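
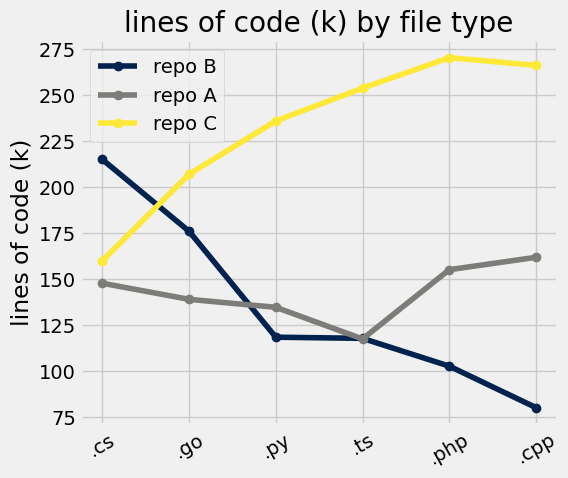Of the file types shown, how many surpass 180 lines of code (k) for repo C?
5

Above 180: .go, .py, .ts, .php, .cpp.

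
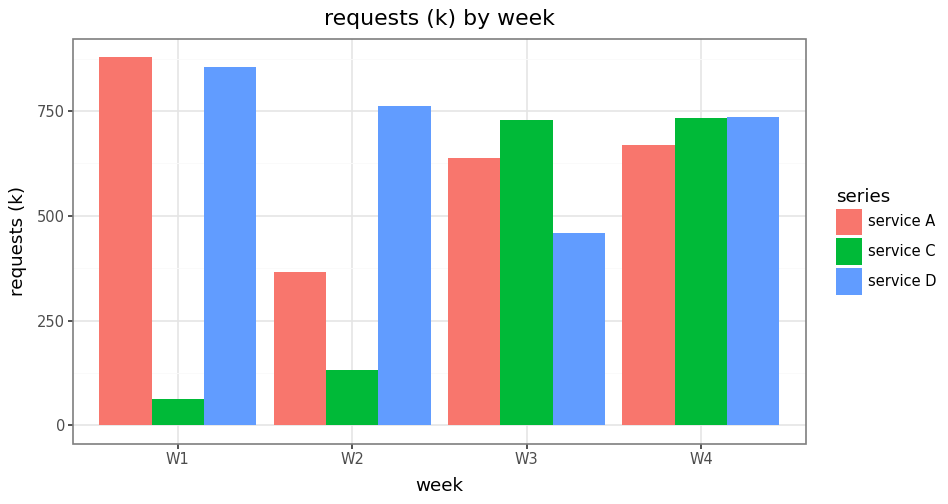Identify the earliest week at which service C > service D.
W3

W2: service C ≈ 100 vs service D ≈ 800 (not yet); W3: service C ≈ 700 vs service D ≈ 500 (first crossover).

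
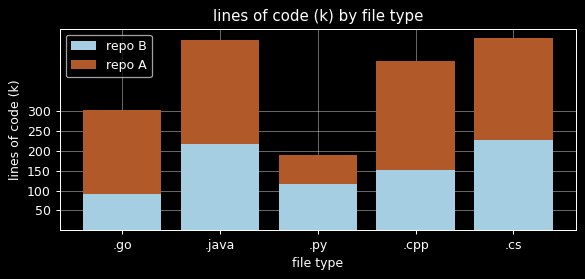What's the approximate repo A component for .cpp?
≈ 300

repo A top ≈ 450, bottom ≈ 150; segment ≈ 300.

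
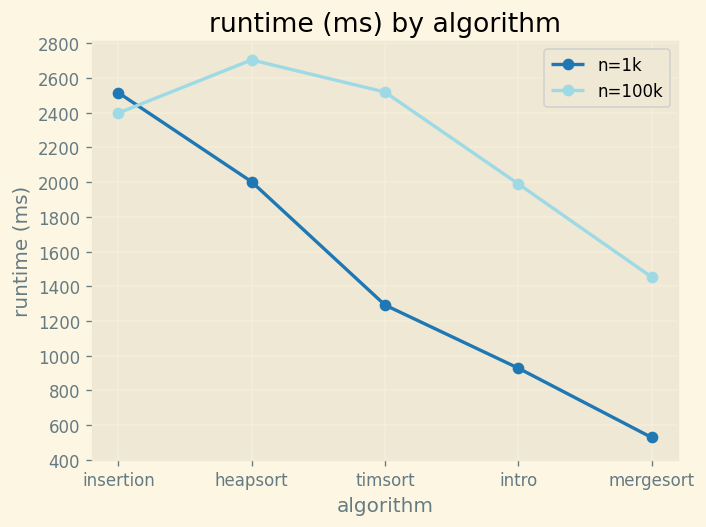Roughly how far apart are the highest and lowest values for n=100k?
Max heapsort ≈ 2800, min mergesort ≈ 1400; range ≈ 1400.

≈ 1400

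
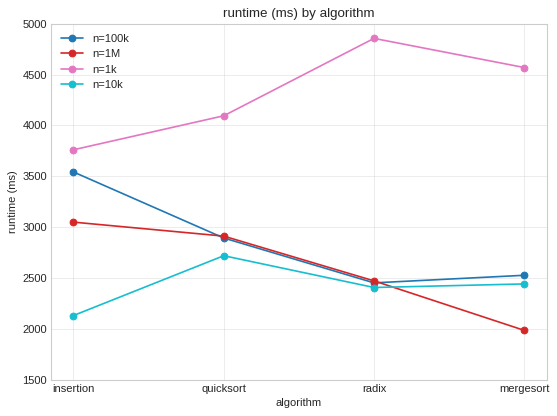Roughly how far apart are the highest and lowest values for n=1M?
Max insertion ≈ 3000, min mergesort ≈ 2000; range ≈ 1000.

≈ 1000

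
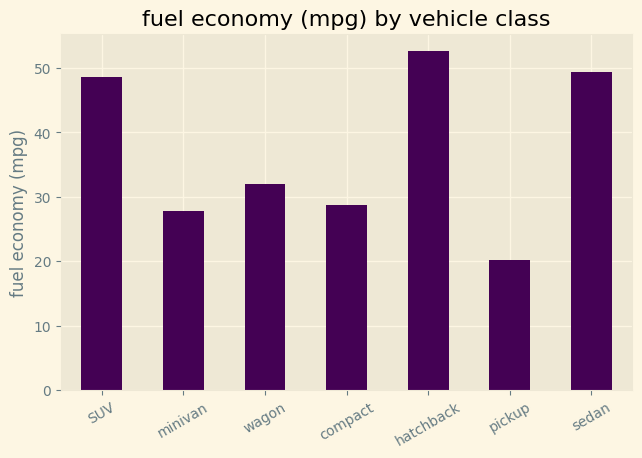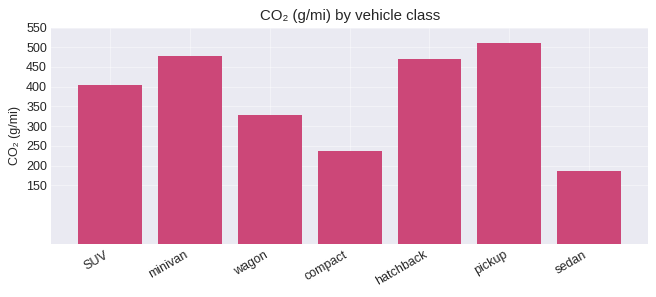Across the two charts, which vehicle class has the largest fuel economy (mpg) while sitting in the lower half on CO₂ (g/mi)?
Chart 2 median CO₂ (g/mi) ≈ 400; below-median vehicle classes: wagon, compact, sedan. Among those, sedan has the highest fuel economy (mpg) (≈ 50).

sedan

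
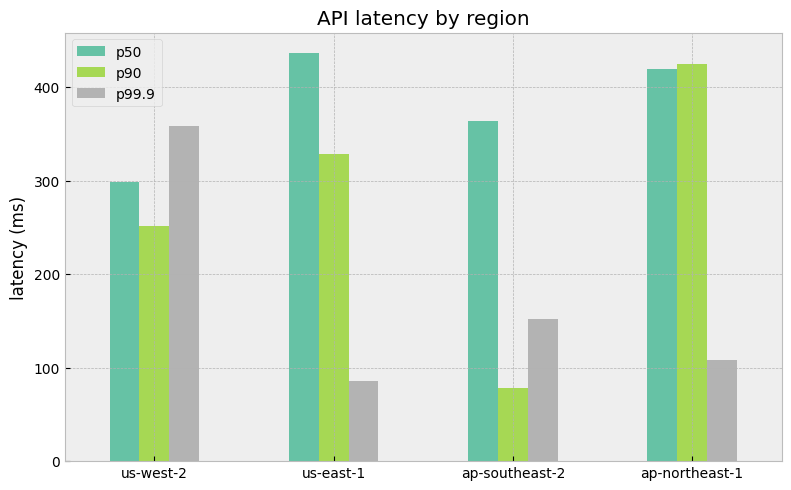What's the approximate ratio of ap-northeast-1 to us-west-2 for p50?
ap-northeast-1 ≈ 400, us-west-2 ≈ 300; 400/300 ≈ 1.33.

≈ 1.33×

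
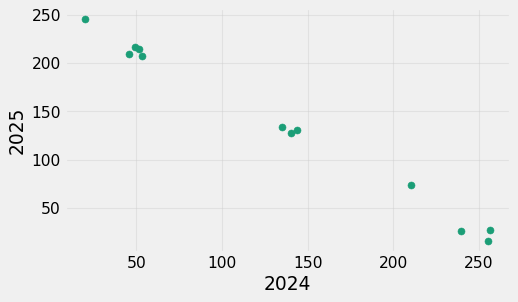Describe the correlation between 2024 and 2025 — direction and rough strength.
negative, strong

Points are negatively correlated; strong (|r| ≈ 1.0).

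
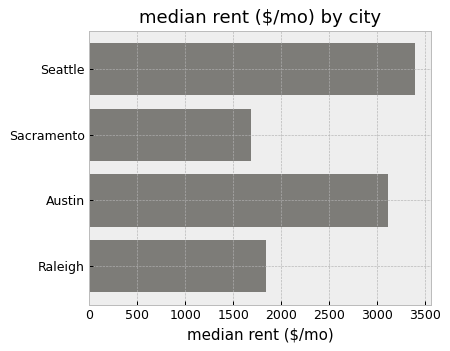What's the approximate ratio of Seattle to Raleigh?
≈ 1.75×

Seattle ≈ 3500, Raleigh ≈ 2000; 3500/2000 ≈ 1.75.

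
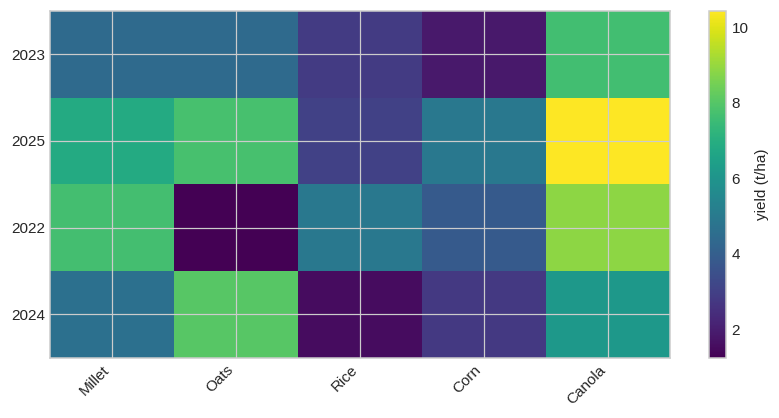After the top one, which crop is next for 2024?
Top 3 for 2024: Oats ≈ 8, Canola ≈ 6, Millet ≈ 5.

Canola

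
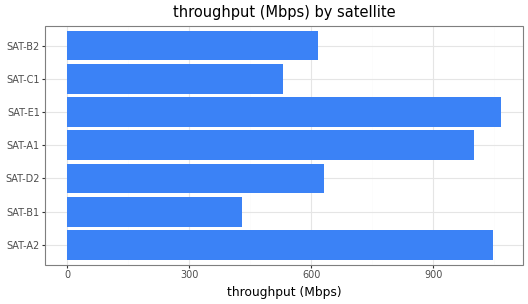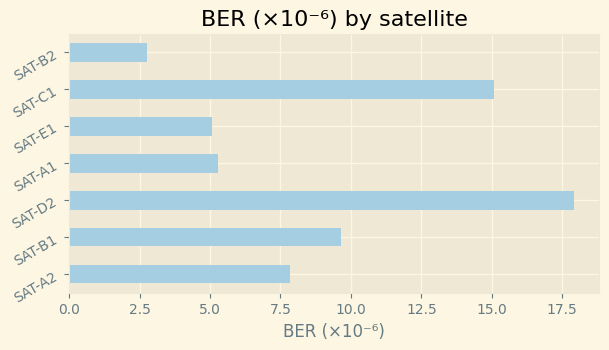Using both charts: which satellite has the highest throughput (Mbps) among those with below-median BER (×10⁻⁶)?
Chart 2 median BER (×10⁻⁶) ≈ 8; below-median satellites: SAT-A1, SAT-E1, SAT-B2. Among those, SAT-E1 has the highest throughput (Mbps) (≈ 1100).

SAT-E1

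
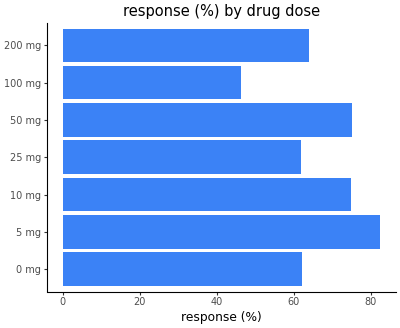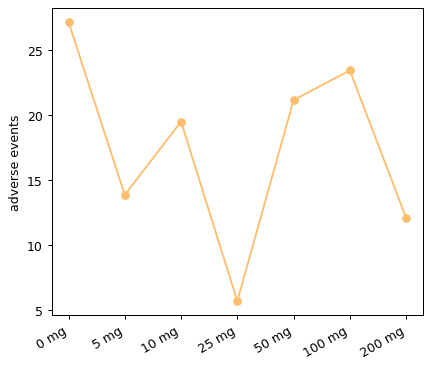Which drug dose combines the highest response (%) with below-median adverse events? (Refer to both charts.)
5 mg

Chart 2 median adverse events ≈ 20; below-median drug doses: 5 mg, 25 mg, 200 mg. Among those, 5 mg has the highest response (%) (≈ 80).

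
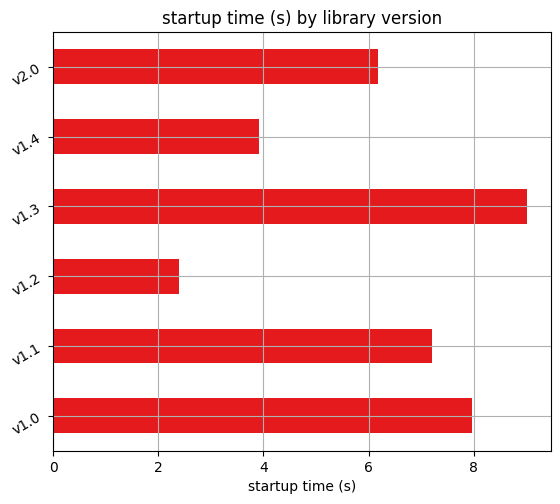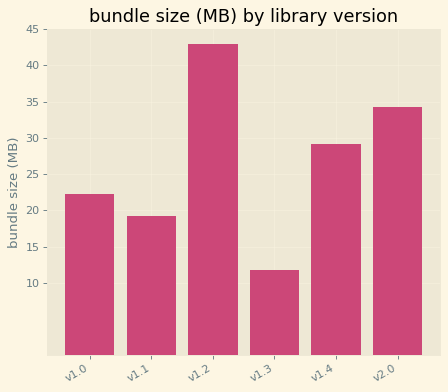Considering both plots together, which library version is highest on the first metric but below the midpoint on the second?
Chart 2 median bundle size (MB) ≈ 25; below-median library versions: v1.0, v1.1, v1.3. Among those, v1.3 has the highest startup time (s) (≈ 9).

v1.3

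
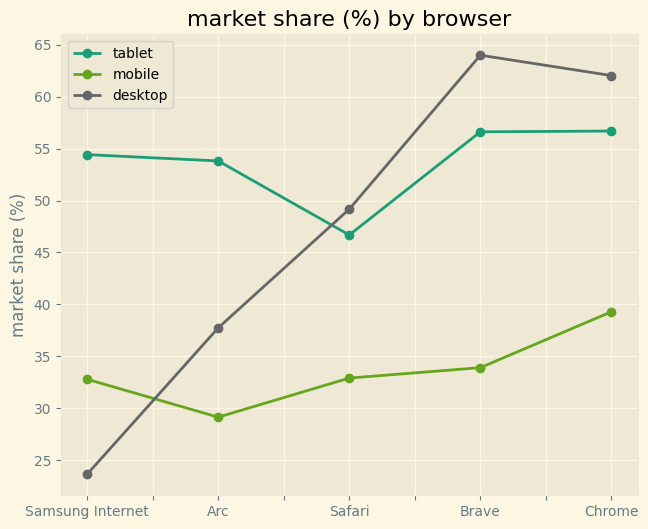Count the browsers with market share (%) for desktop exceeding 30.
Above 30: Arc, Safari, Brave, Chrome.

4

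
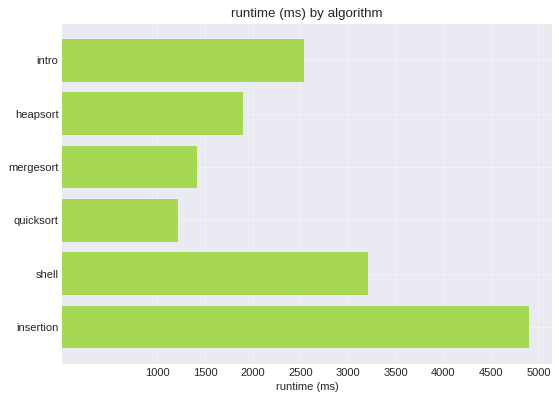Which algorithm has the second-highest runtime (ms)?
shell

Top 3: insertion ≈ 5000, shell ≈ 3000, intro ≈ 2500.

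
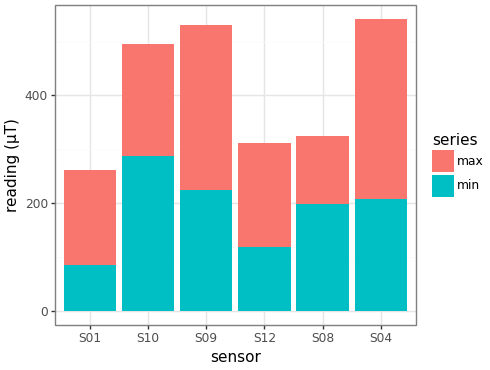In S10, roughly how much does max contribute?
≈ 200

max top ≈ 500, bottom ≈ 300; segment ≈ 200.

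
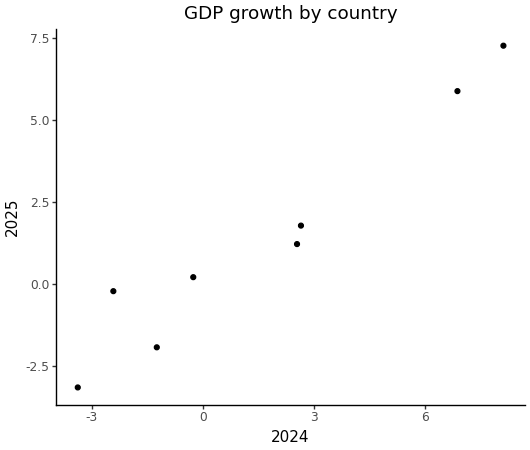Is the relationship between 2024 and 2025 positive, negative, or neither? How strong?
Points are positively correlated; strong (|r| ≈ 1.0).

positive, strong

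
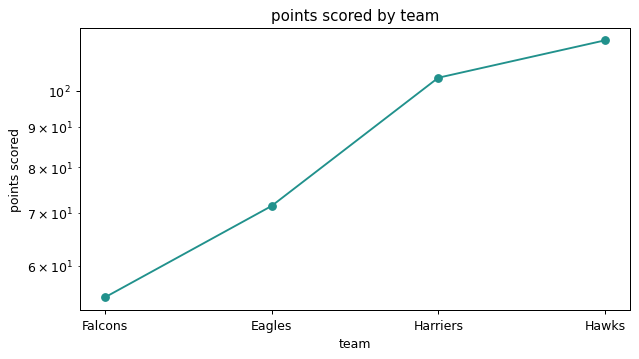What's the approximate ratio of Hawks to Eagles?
Hawks ≈ 120, Eagles ≈ 70; 120/70 ≈ 1.71.

≈ 1.71×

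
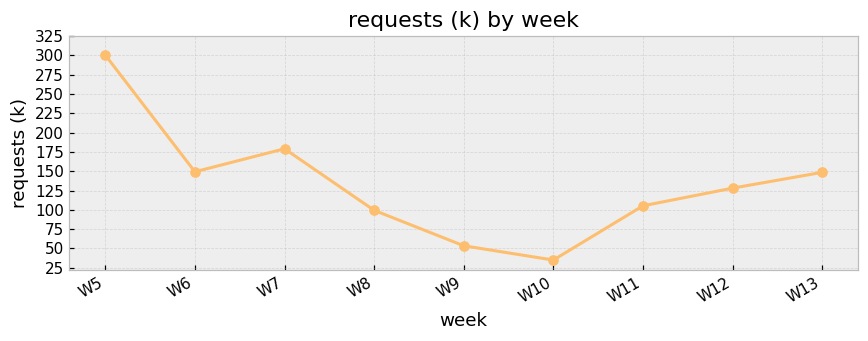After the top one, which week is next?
Top 3: W5 ≈ 300, W7 ≈ 175, W6 ≈ 150.

W7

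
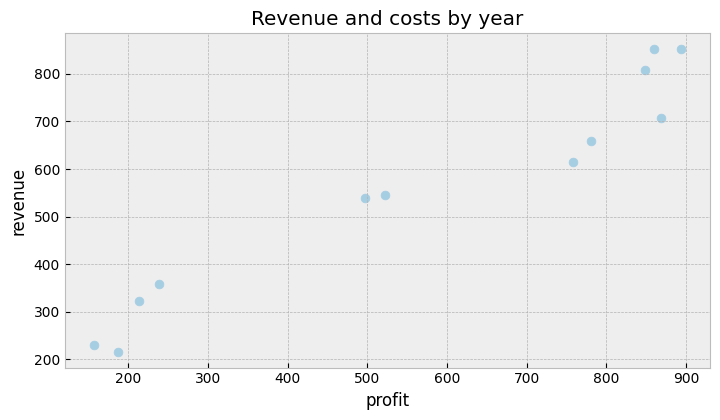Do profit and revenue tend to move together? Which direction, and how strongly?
positive, strong

Points are positively correlated; strong (|r| ≈ 1.0).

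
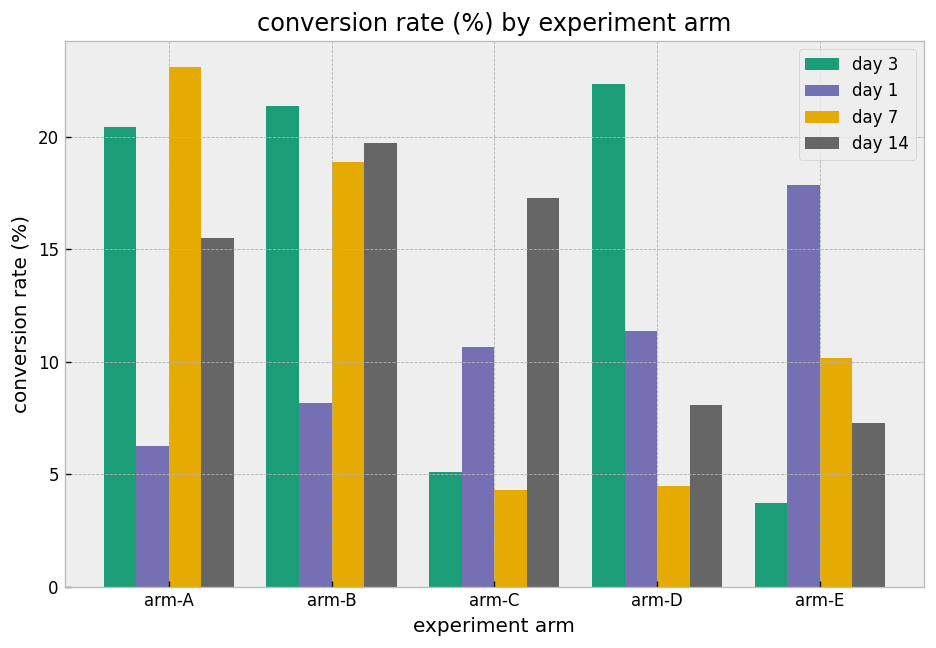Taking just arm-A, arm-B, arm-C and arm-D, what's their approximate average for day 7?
≈ 12

(24 + 18 + 4 + 4) / 4 ≈ 12.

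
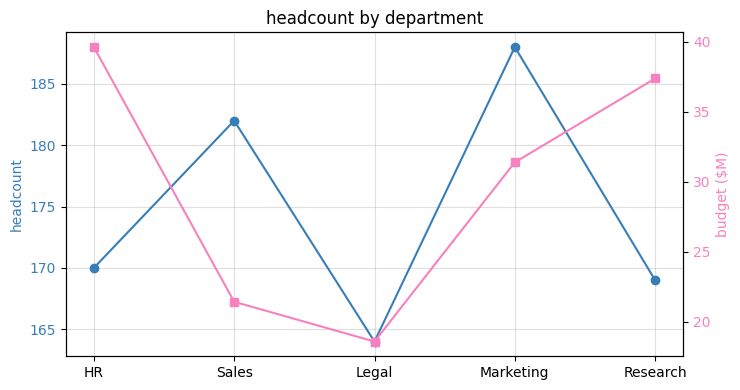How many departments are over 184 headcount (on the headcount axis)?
Above 184: Marketing.

1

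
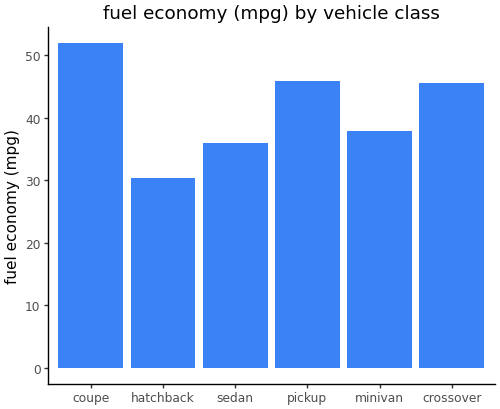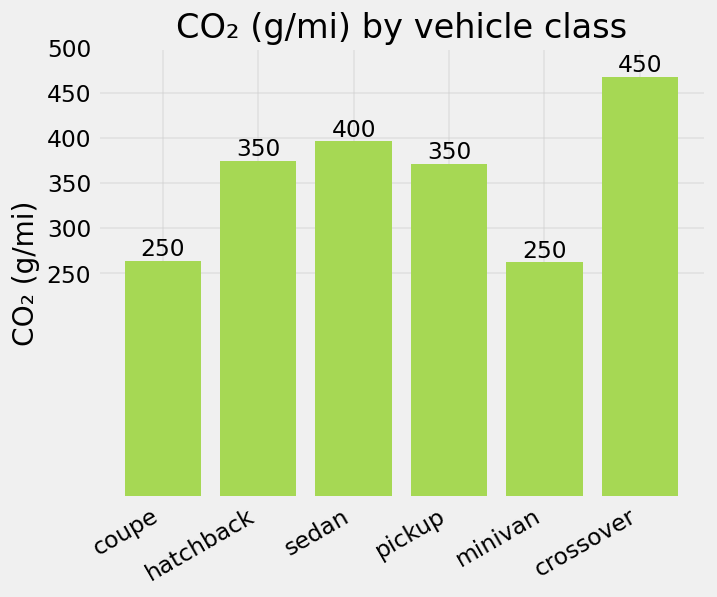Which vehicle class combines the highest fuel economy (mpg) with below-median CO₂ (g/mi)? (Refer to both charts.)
coupe

Chart 2 median CO₂ (g/mi) ≈ 350; below-median vehicle classes: coupe, pickup, minivan. Among those, coupe has the highest fuel economy (mpg) (≈ 50).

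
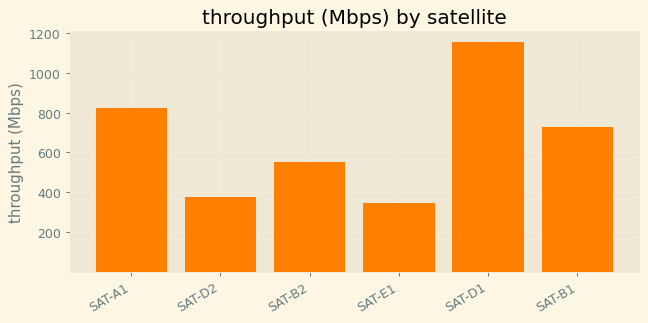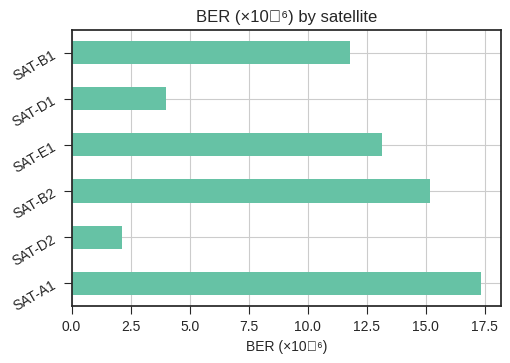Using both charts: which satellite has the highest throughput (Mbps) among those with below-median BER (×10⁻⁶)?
Chart 2 median BER (×10⁻⁶) ≈ 12; below-median satellites: SAT-D2, SAT-D1, SAT-B1. Among those, SAT-D1 has the highest throughput (Mbps) (≈ 1200).

SAT-D1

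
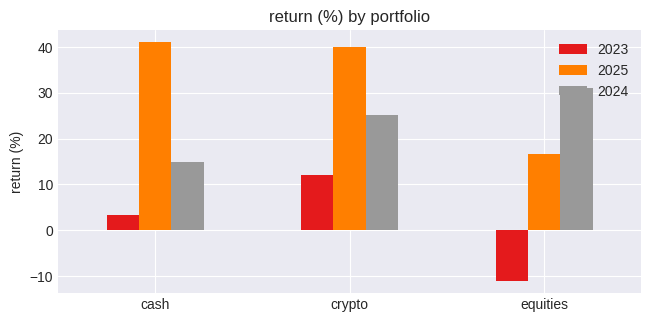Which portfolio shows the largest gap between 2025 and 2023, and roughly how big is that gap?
cash: 2025 ≈ 40, 2023 ≈ 5 → gap ≈ 35. Next-largest (crypto) is only ≈ 30.

cash, ≈ 35 %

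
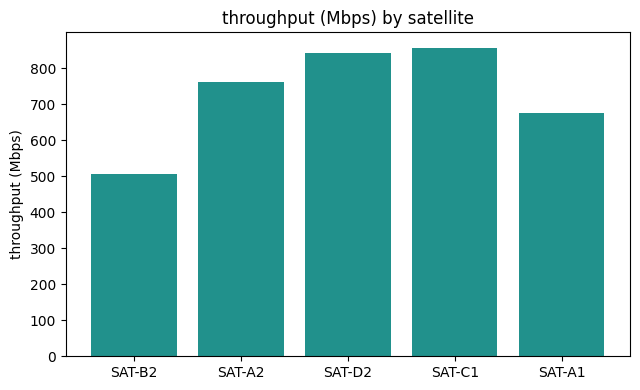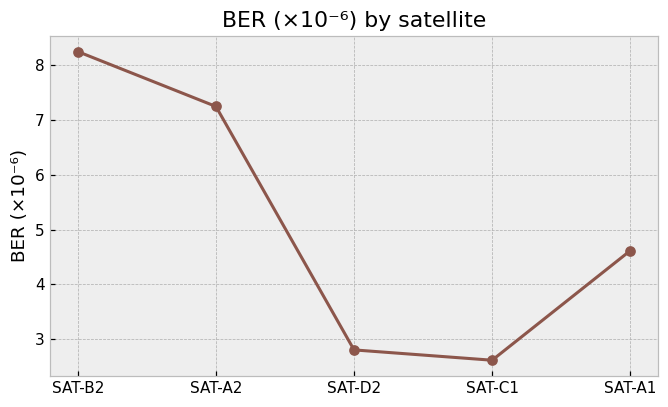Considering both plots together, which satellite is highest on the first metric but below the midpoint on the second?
Chart 2 median BER (×10⁻⁶) ≈ 5; below-median satellites: SAT-D2, SAT-C1. Among those, SAT-C1 has the highest throughput (Mbps) (≈ 900).

SAT-C1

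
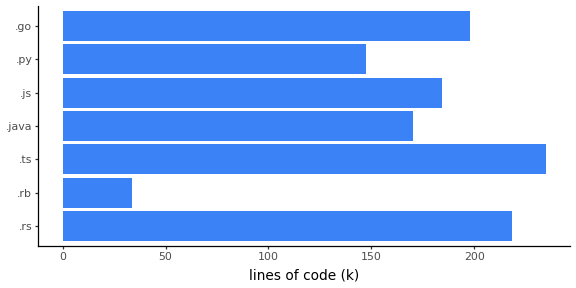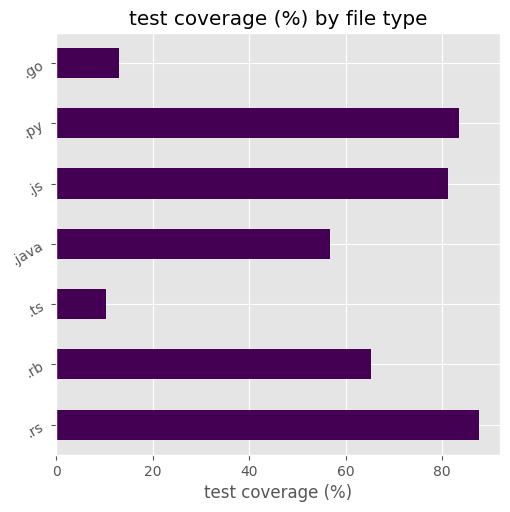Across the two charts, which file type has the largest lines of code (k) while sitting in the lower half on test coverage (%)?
Chart 2 median test coverage (%) ≈ 70; below-median file types: .ts, .java, .go. Among those, .ts has the highest lines of code (k) (≈ 225).

.ts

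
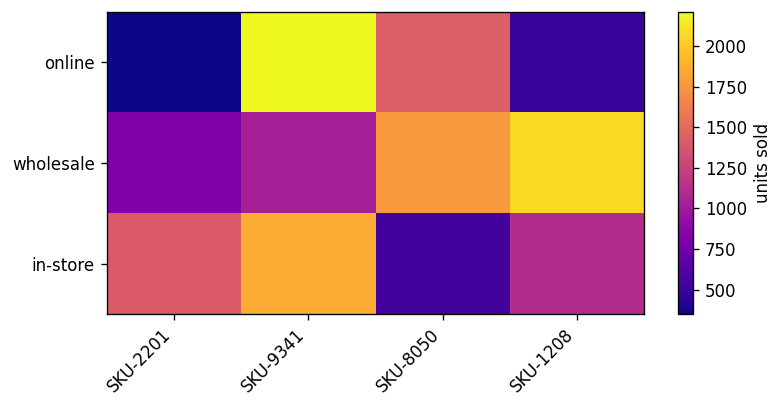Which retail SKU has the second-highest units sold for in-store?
SKU-2201

Top 3 for in-store: SKU-9341 ≈ 1800, SKU-2201 ≈ 1400, SKU-1208 ≈ 1200.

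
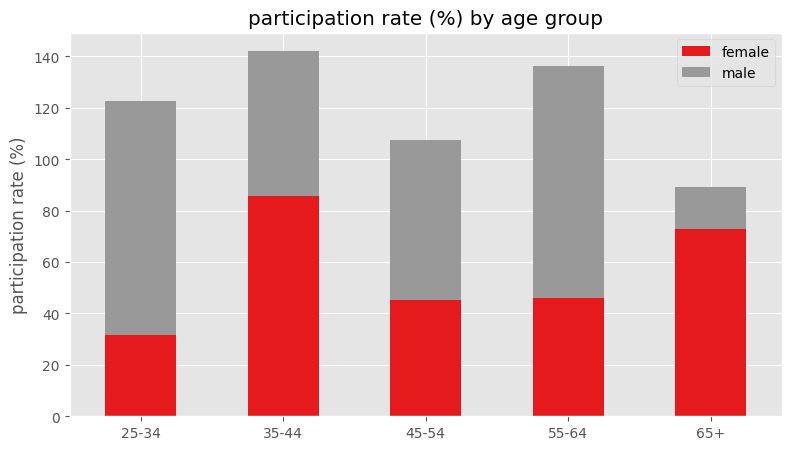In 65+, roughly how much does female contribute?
female top ≈ 80, bottom ≈ 0; segment ≈ 80.

≈ 80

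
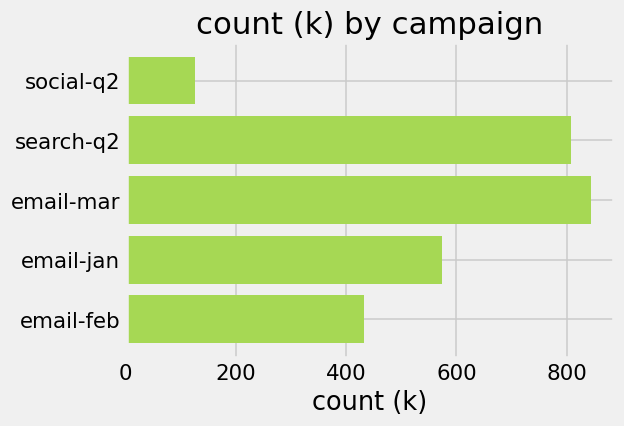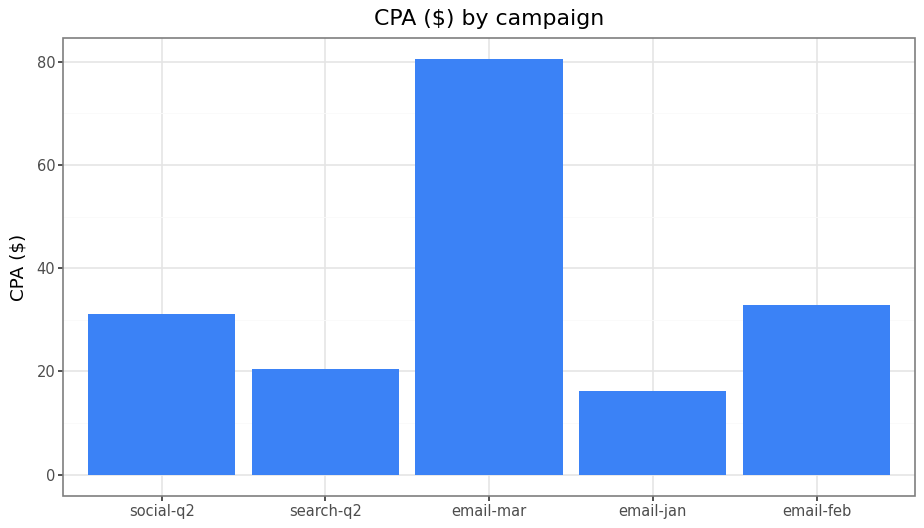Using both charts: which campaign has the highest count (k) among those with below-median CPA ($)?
Chart 2 median CPA ($) ≈ 30; below-median campaigns: search-q2, email-jan. Among those, search-q2 has the highest count (k) (≈ 800).

search-q2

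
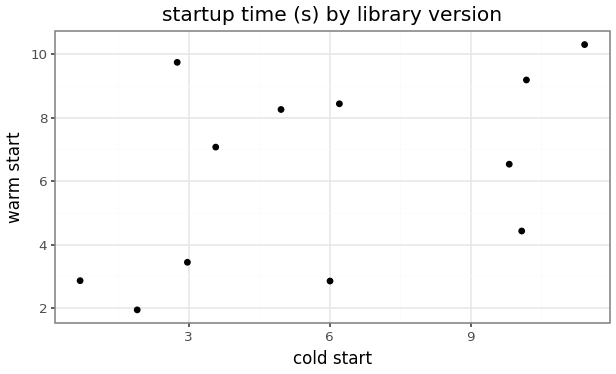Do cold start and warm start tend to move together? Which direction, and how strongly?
positive, moderate

Points are positively correlated; moderate (|r| ≈ 0.5).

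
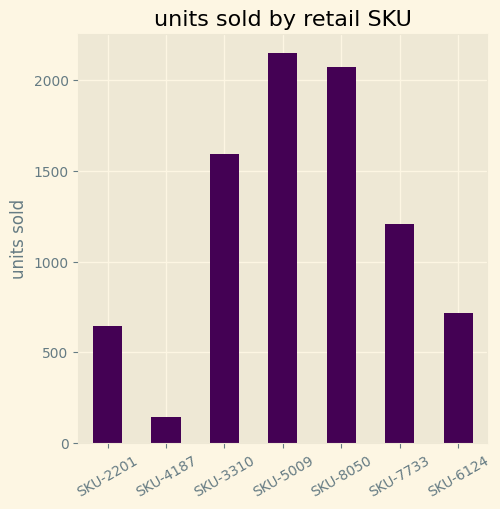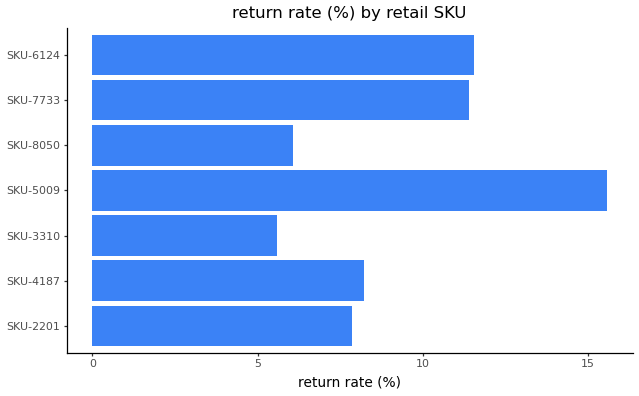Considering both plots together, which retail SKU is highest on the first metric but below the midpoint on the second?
SKU-8050

Chart 2 median return rate (%) ≈ 8; below-median retail SKUs: SKU-2201, SKU-3310, SKU-8050. Among those, SKU-8050 has the highest units sold (≈ 2000).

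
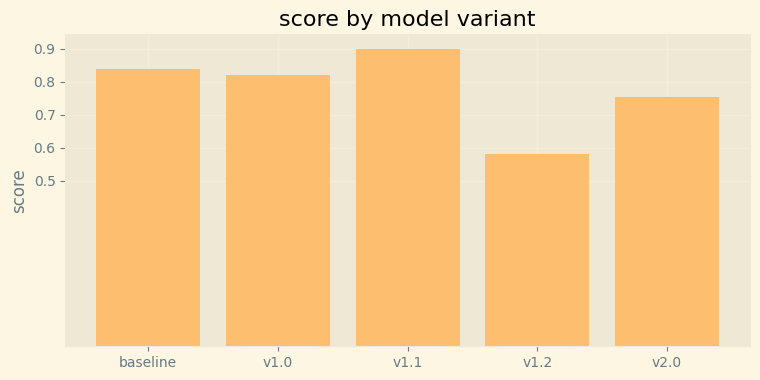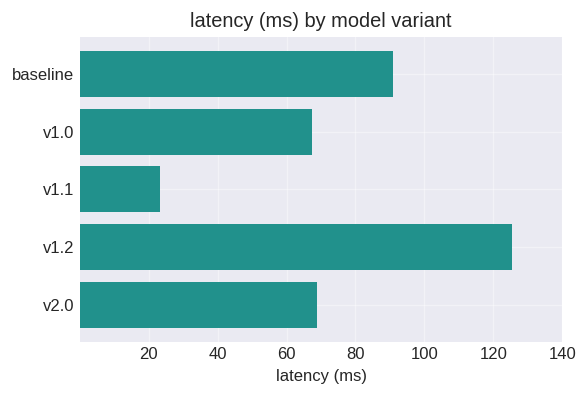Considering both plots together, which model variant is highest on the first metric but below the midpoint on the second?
v1.1

Chart 2 median latency (ms) ≈ 60; below-median model variants: v1.0, v1.1. Among those, v1.1 has the highest score (≈ 0.9).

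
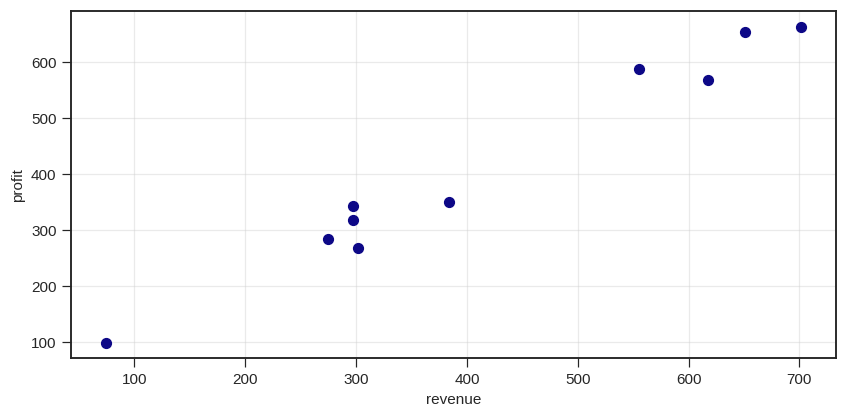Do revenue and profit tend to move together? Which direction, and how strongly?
Points are positively correlated; strong (|r| ≈ 1.0).

positive, strong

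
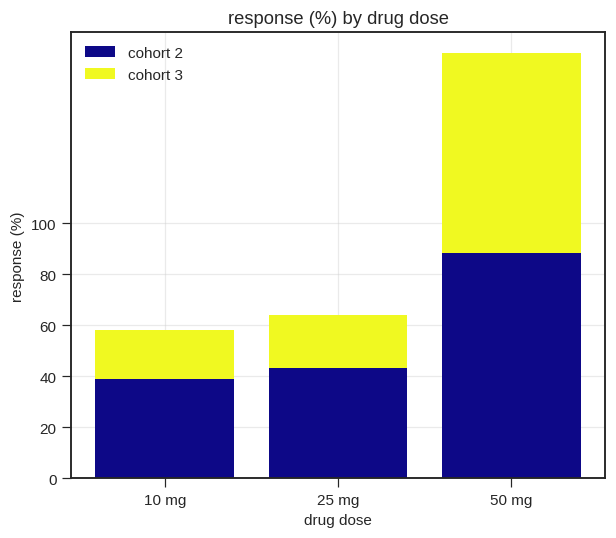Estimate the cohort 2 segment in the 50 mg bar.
≈ 80

cohort 2 top ≈ 80, bottom ≈ 0; segment ≈ 80.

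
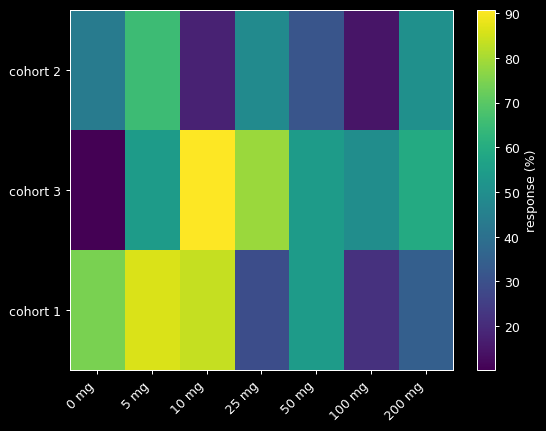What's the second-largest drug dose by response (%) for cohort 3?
Top 3 for cohort 3: 10 mg ≈ 90, 25 mg ≈ 80, 200 mg ≈ 60.

25 mg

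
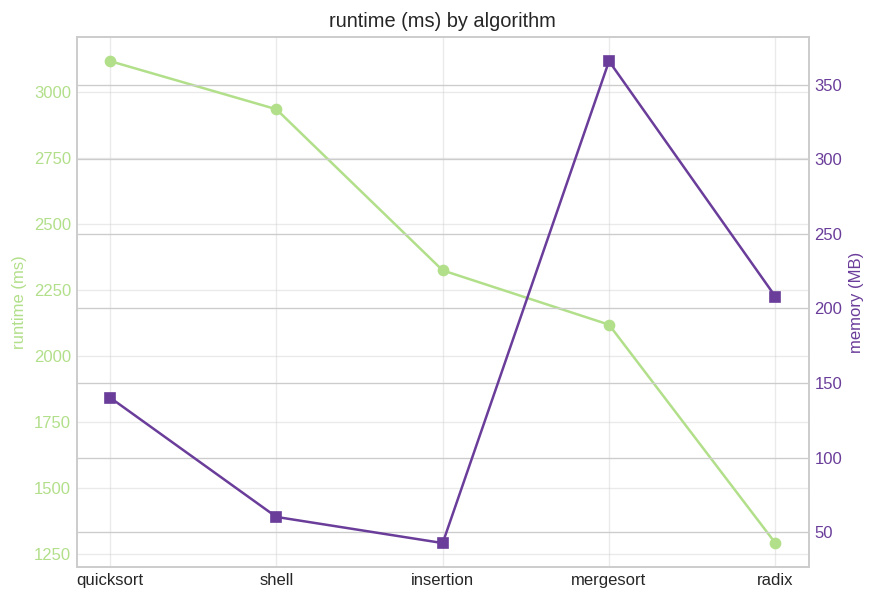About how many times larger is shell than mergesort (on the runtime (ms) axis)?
≈ 1.36×

shell ≈ 3000, mergesort ≈ 2200; 3000/2200 ≈ 1.36.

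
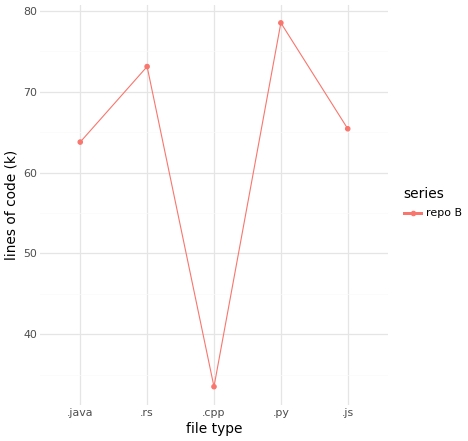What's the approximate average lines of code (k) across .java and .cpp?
(65 + 35) / 2 ≈ 50.

≈ 50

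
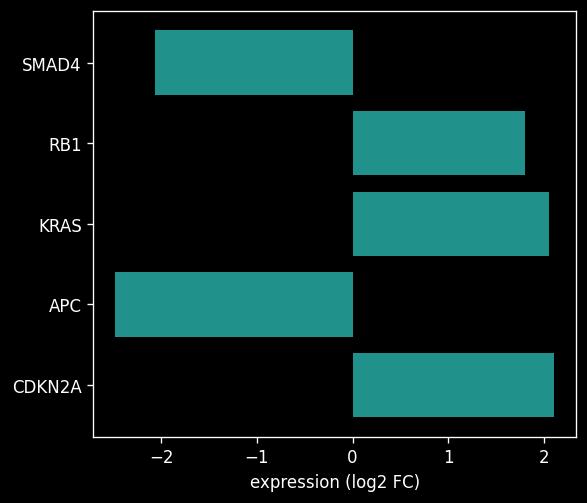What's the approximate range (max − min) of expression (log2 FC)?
≈ 4.5

Max CDKN2A ≈ 2.0, min APC ≈ -2.5; range ≈ 4.5.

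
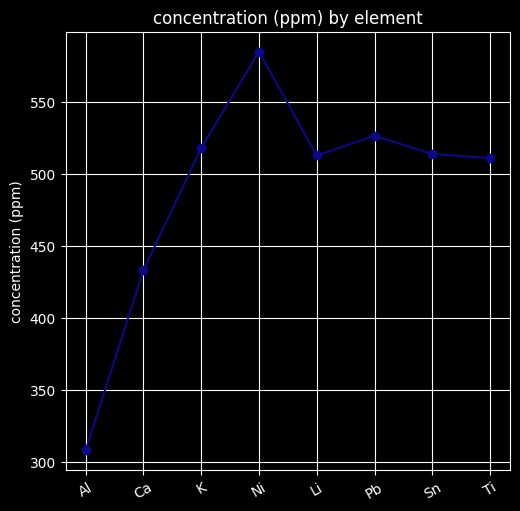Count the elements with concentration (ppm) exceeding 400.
Above 400: Ca, K, Ni, Li, Pb, Sn, Ti.

7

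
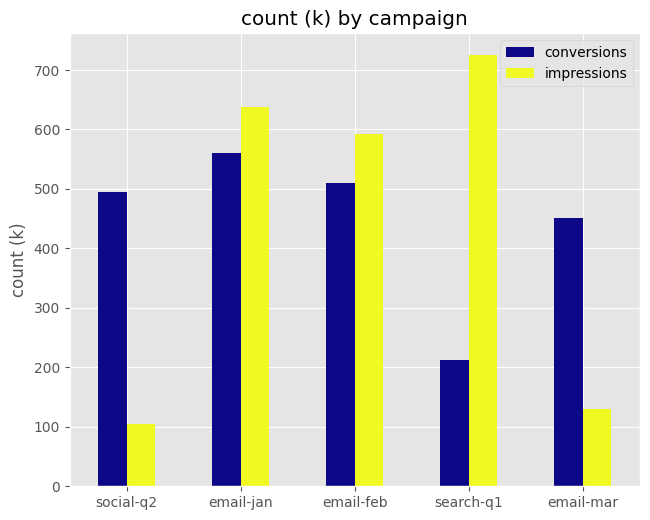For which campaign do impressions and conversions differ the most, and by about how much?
search-q1, ≈ 500 k

search-q1: impressions ≈ 700, conversions ≈ 200 → gap ≈ 500. Next-largest (social-q2) is only ≈ 400.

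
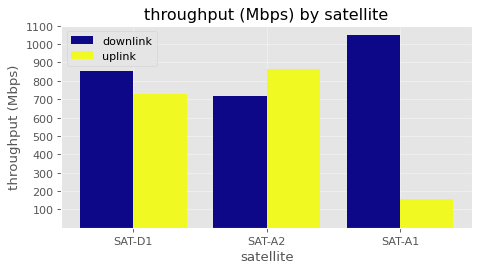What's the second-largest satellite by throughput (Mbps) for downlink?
Top 3 for downlink: SAT-A1 ≈ 1000, SAT-D1 ≈ 900, SAT-A2 ≈ 700.

SAT-D1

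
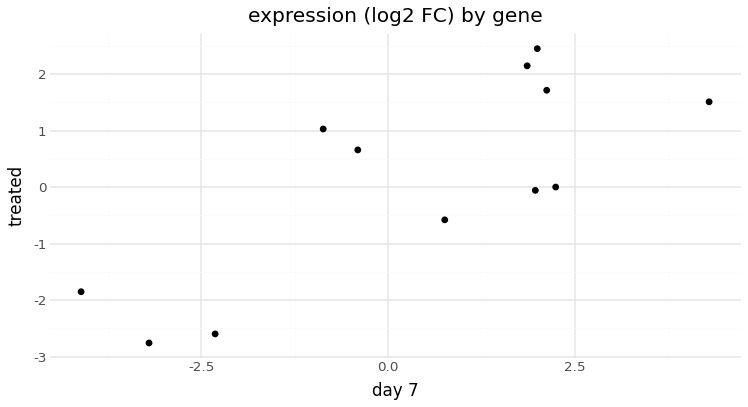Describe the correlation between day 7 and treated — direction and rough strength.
Points are positively correlated; strong (|r| ≈ 0.8).

positive, strong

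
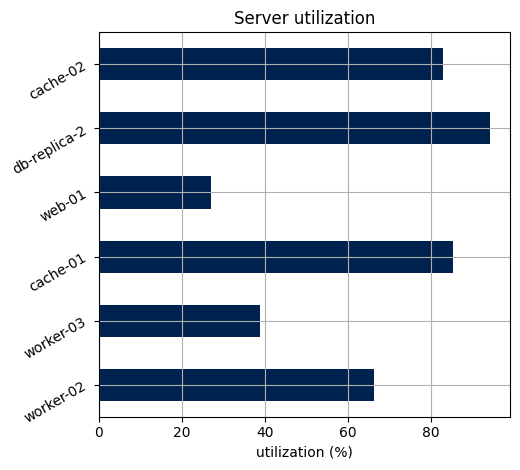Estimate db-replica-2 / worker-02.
db-replica-2 ≈ 90, worker-02 ≈ 70; 90/70 ≈ 1.29.

≈ 1.29×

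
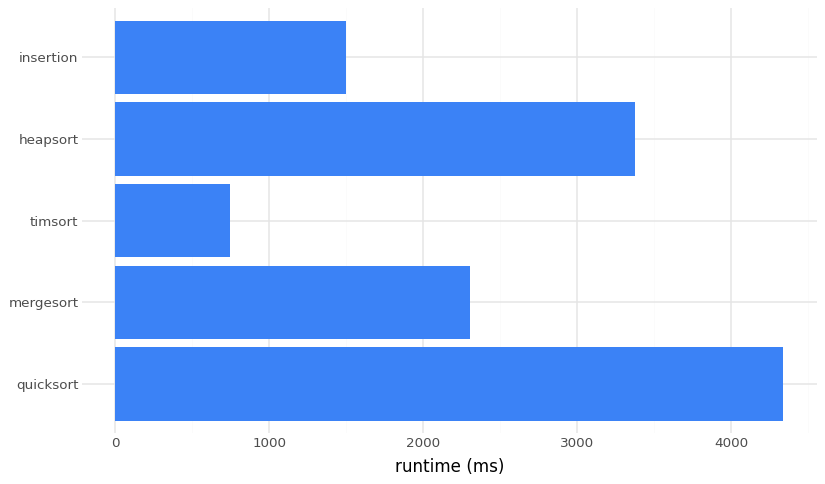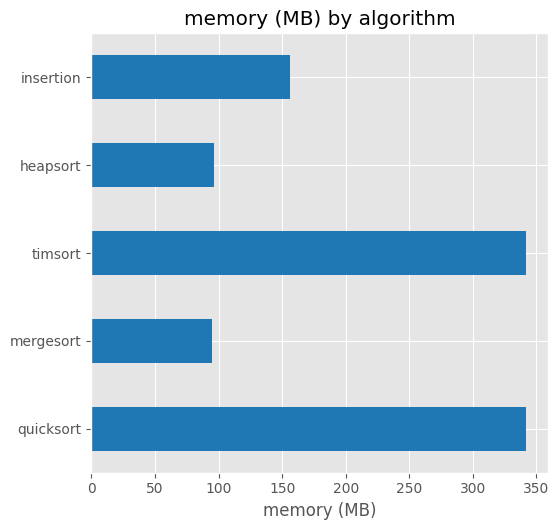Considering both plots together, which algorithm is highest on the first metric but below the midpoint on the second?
heapsort

Chart 2 median memory (MB) ≈ 150; below-median algorithms: mergesort, heapsort. Among those, heapsort has the highest runtime (ms) (≈ 3500).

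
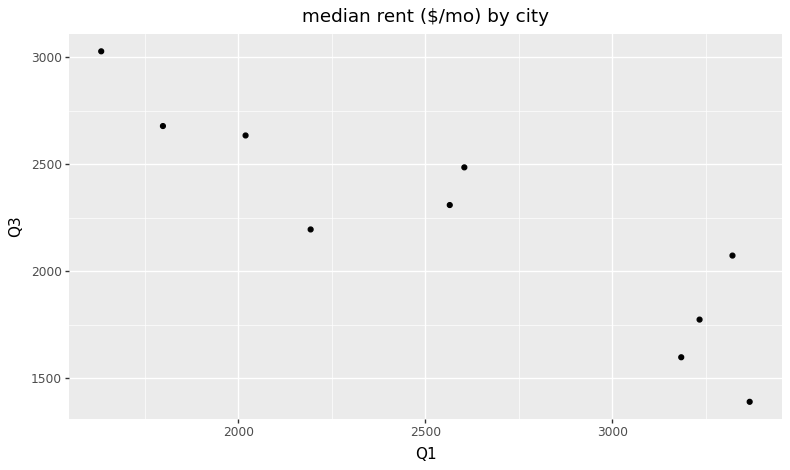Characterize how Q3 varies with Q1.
Points are negatively correlated; strong (|r| ≈ 0.9).

negative, strong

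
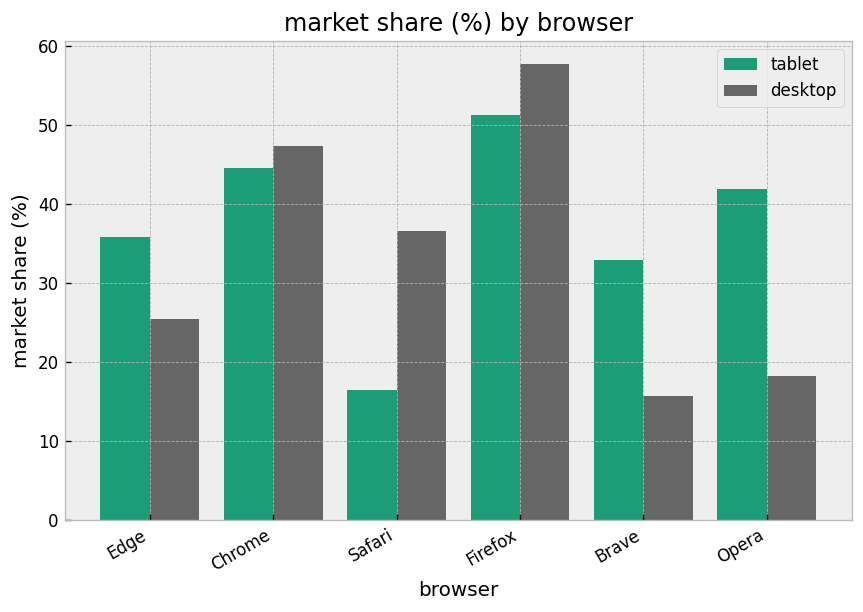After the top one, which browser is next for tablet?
Chrome

Top 3 for tablet: Firefox ≈ 50, Chrome ≈ 45, Opera ≈ 40.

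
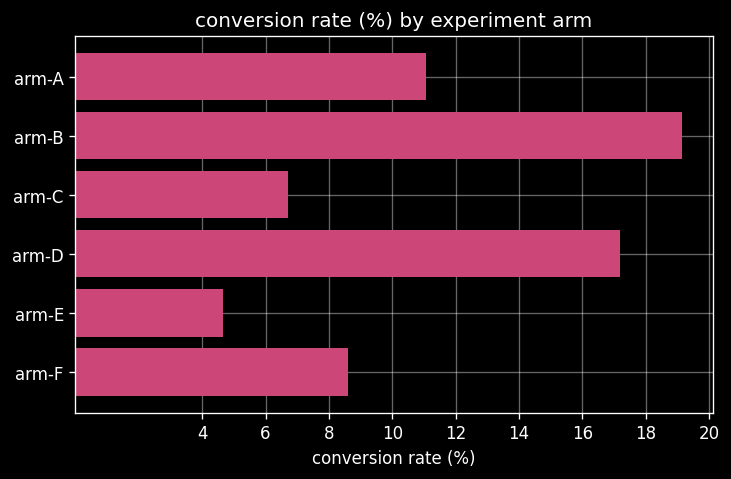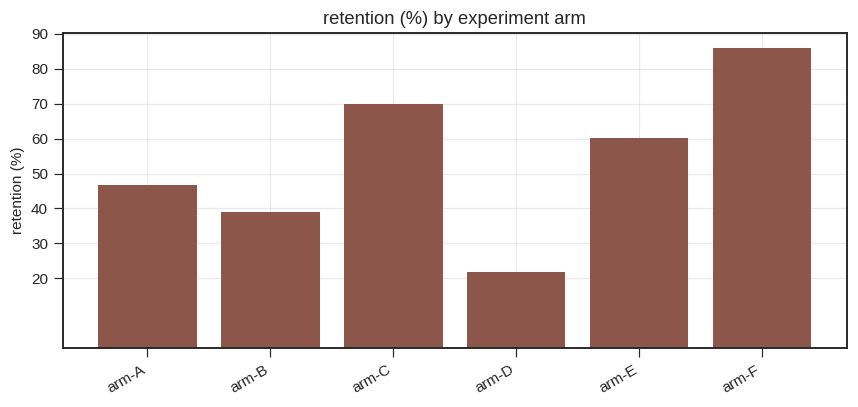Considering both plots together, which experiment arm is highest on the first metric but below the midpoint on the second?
Chart 2 median retention (%) ≈ 50; below-median experiment arms: arm-A, arm-B, arm-D. Among those, arm-B has the highest conversion rate (%) (≈ 20).

arm-B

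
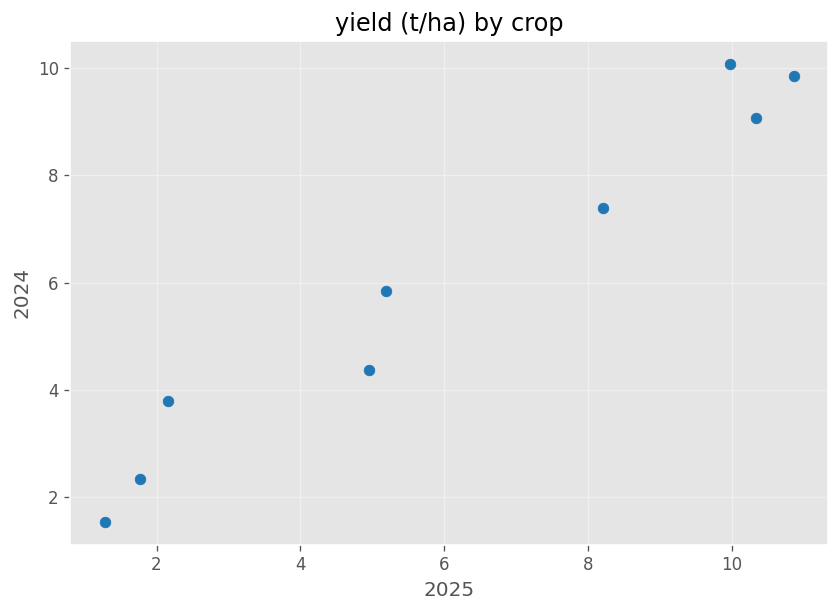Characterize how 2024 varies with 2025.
positive, strong

Points are positively correlated; strong (|r| ≈ 1.0).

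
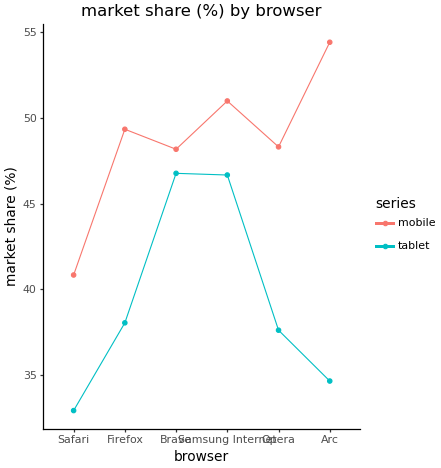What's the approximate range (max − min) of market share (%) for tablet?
Max Brave ≈ 46, min Safari ≈ 32; range ≈ 14.

≈ 14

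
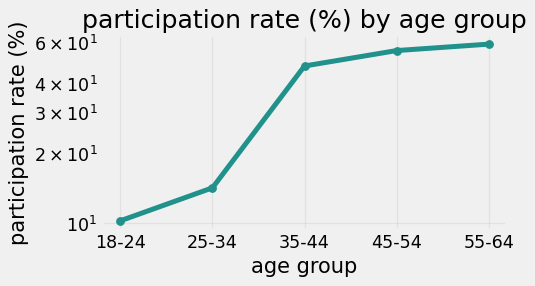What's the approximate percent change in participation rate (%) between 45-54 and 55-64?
≈ +9.1%

45-54 ≈ 55, 55-64 ≈ 60; (60 − 55) / 55 ≈ +9.1%.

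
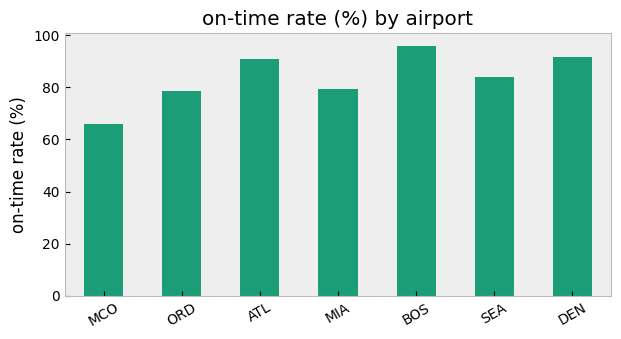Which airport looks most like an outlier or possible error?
MCO ≈ 70; the rest sit between ≈ 80 and ≈ 100.

MCO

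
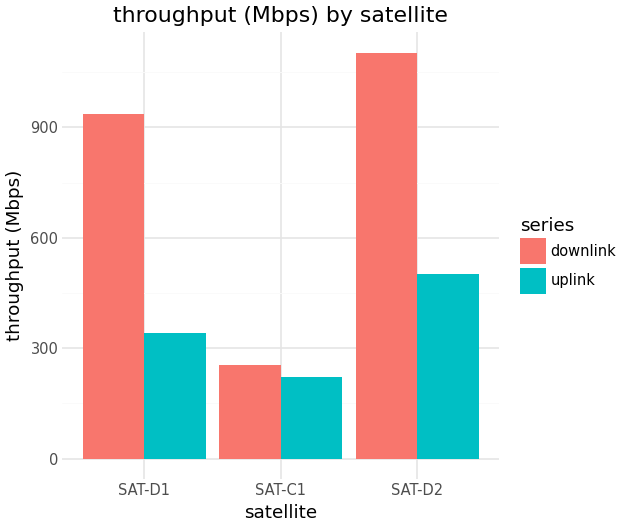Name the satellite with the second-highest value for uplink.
SAT-D1

Top 3 for uplink: SAT-D2 ≈ 500, SAT-D1 ≈ 300, SAT-C1 ≈ 200.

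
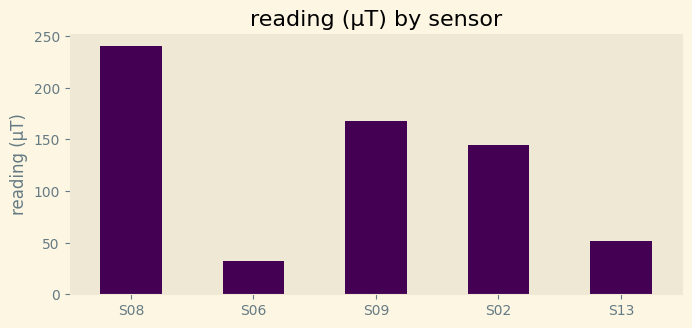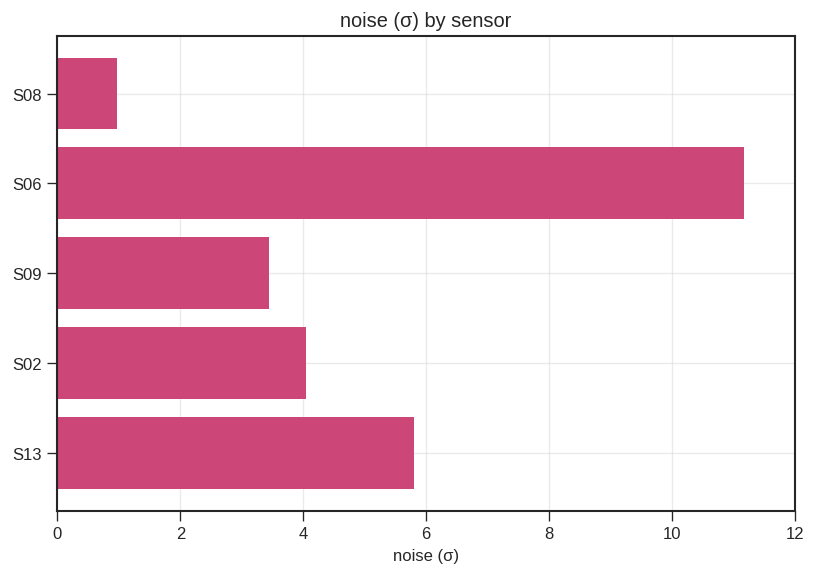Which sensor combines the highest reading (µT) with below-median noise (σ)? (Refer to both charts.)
Chart 2 median noise (σ) ≈ 4; below-median sensors: S08, S09. Among those, S08 has the highest reading (µT) (≈ 250).

S08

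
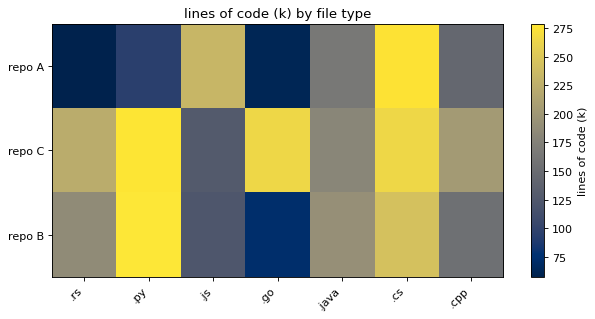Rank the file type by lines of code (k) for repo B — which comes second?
Top 3 for repo B: .py ≈ 280, .cs ≈ 240, .java ≈ 200.

.cs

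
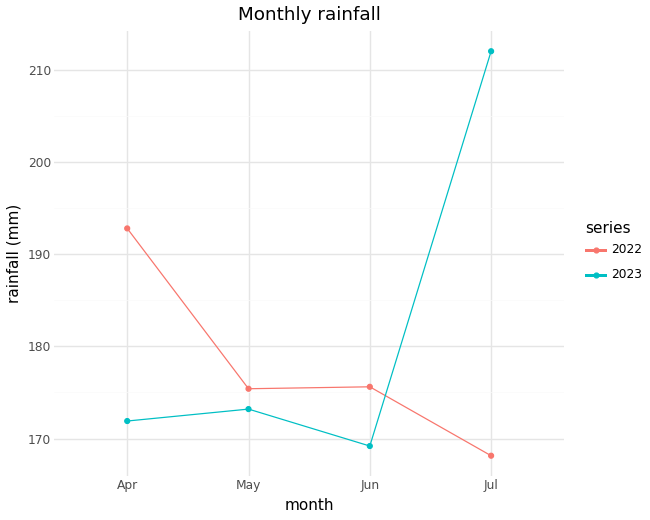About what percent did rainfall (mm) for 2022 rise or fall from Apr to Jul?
≈ -12.8%

Apr ≈ 195, Jul ≈ 170; (170 − 195) / 195 ≈ -12.8%.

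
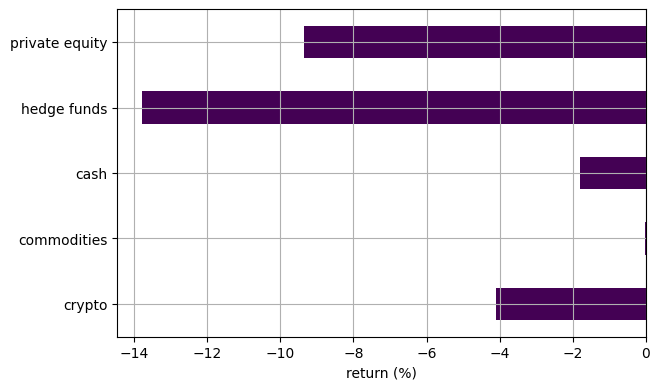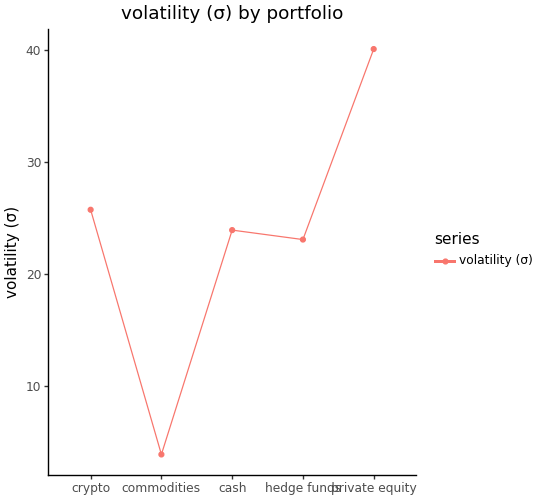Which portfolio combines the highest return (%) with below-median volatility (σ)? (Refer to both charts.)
Chart 2 median volatility (σ) ≈ 25; below-median portfolios: commodities, hedge funds. Among those, commodities has the highest return (%) (≈ 0).

commodities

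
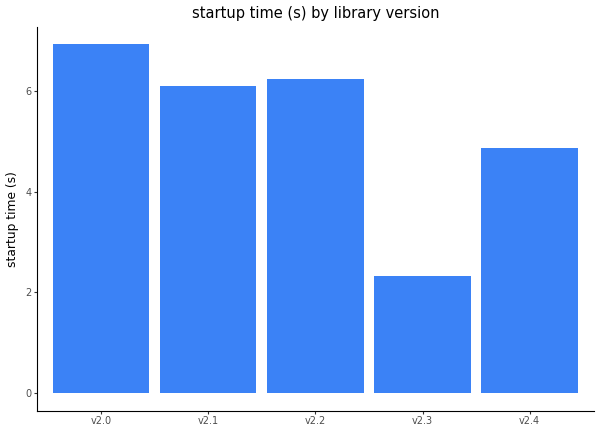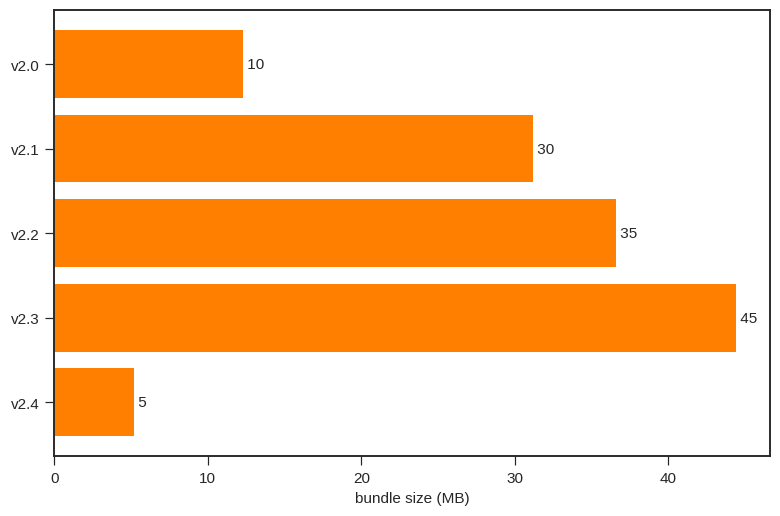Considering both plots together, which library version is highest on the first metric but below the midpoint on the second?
v2.0

Chart 2 median bundle size (MB) ≈ 30; below-median library versions: v2.0, v2.4. Among those, v2.0 has the highest startup time (s) (≈ 7).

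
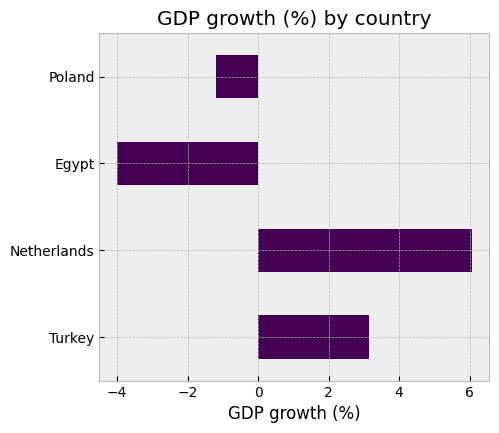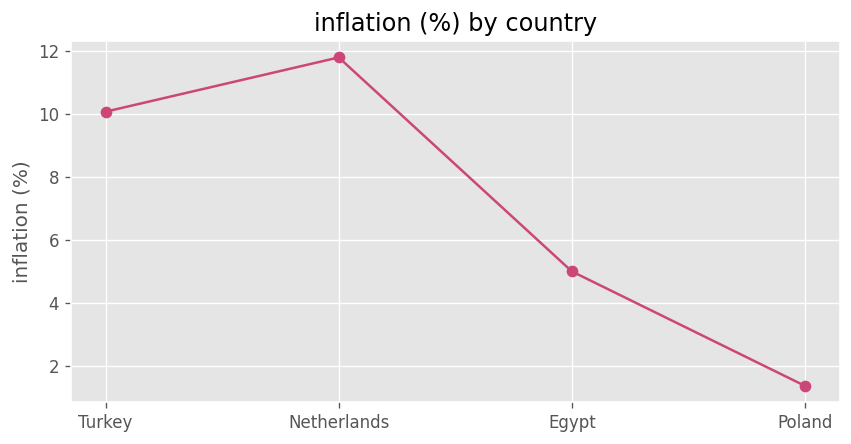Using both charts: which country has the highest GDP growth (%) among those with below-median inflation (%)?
Poland

Chart 2 median inflation (%) ≈ 8; below-median countries: Egypt, Poland. Among those, Poland has the highest GDP growth (%) (≈ -1).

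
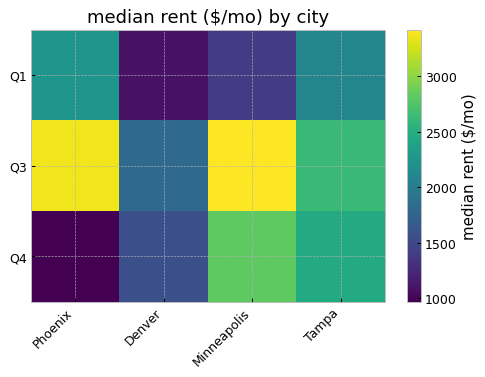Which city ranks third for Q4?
Denver

Top 4 for Q4: Minneapolis ≈ 3000, Tampa ≈ 2500, Denver ≈ 1500, Phoenix ≈ 1000.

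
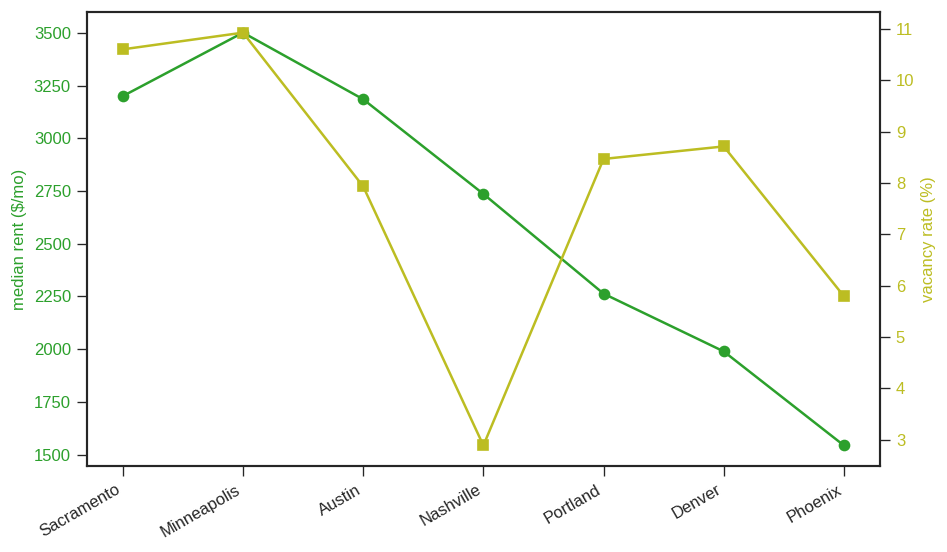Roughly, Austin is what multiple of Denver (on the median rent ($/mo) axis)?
≈ 1.6×

Austin ≈ 3200, Denver ≈ 2000; 3200/2000 ≈ 1.6.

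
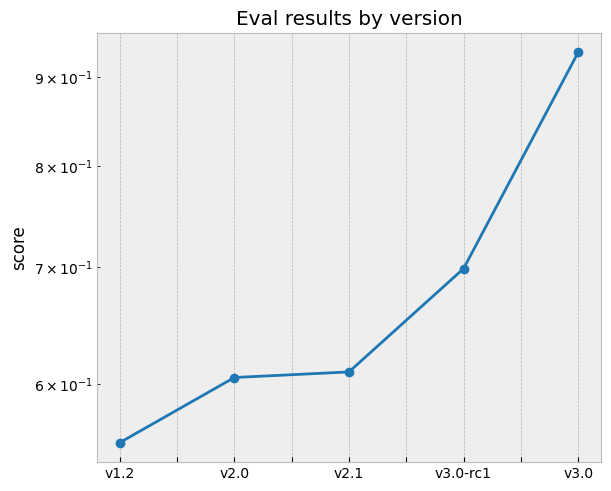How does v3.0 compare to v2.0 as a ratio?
v3.0 ≈ 0.95, v2.0 ≈ 0.60; 0.95/0.60 ≈ 1.58.

≈ 1.58×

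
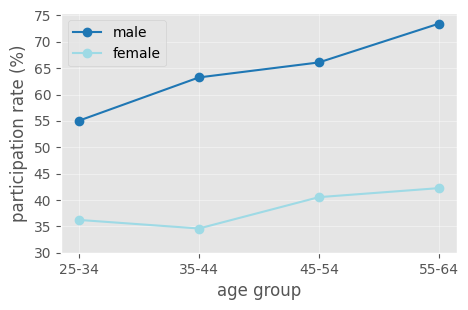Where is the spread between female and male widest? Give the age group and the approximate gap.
55-64: female ≈ 40, male ≈ 75 → gap ≈ 35. Next-largest (35-44) is only ≈ 30.

55-64, ≈ 35 %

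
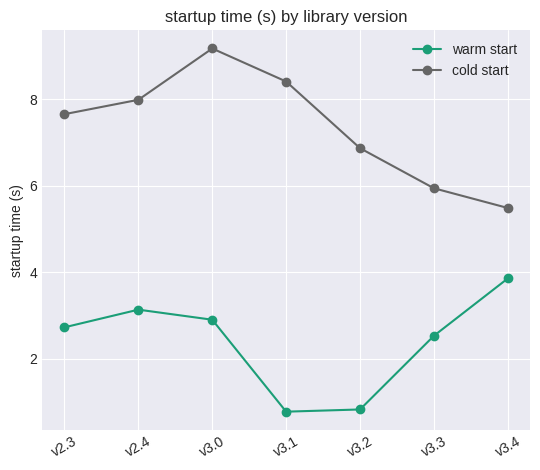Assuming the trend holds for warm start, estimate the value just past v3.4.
≈ 5.5

Last three: 1, 3, 4 → slope ≈ 1.5/step → next ≈ 5.5.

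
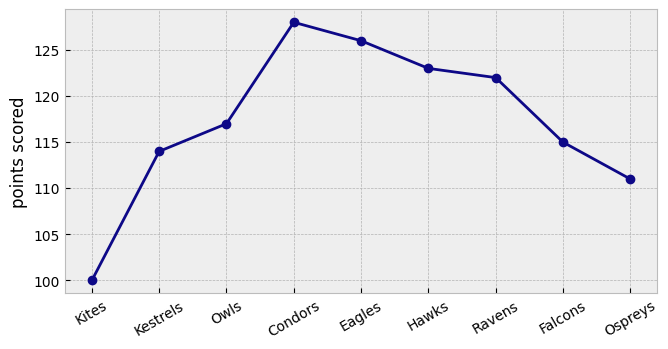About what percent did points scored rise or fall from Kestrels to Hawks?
Kestrels ≈ 115, Hawks ≈ 125; (125 − 115) / 115 ≈ +8.7%.

≈ +8.7%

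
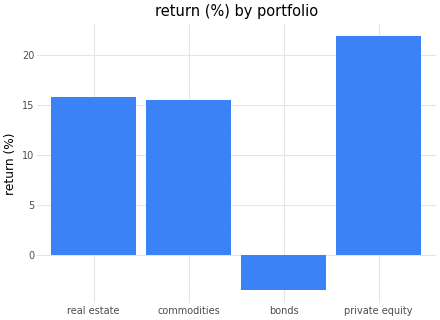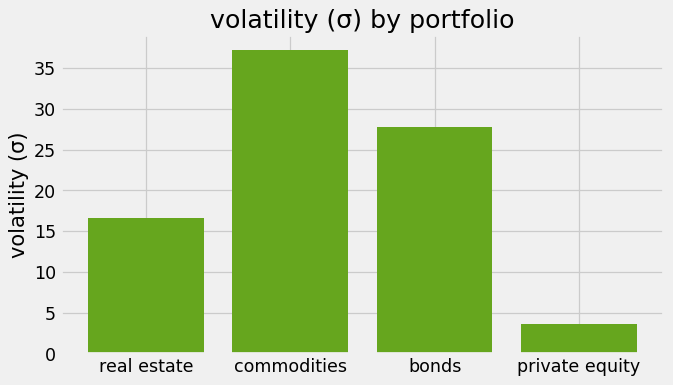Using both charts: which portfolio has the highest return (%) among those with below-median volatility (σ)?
private equity

Chart 2 median volatility (σ) ≈ 20; below-median portfolios: real estate, private equity. Among those, private equity has the highest return (%) (≈ 20).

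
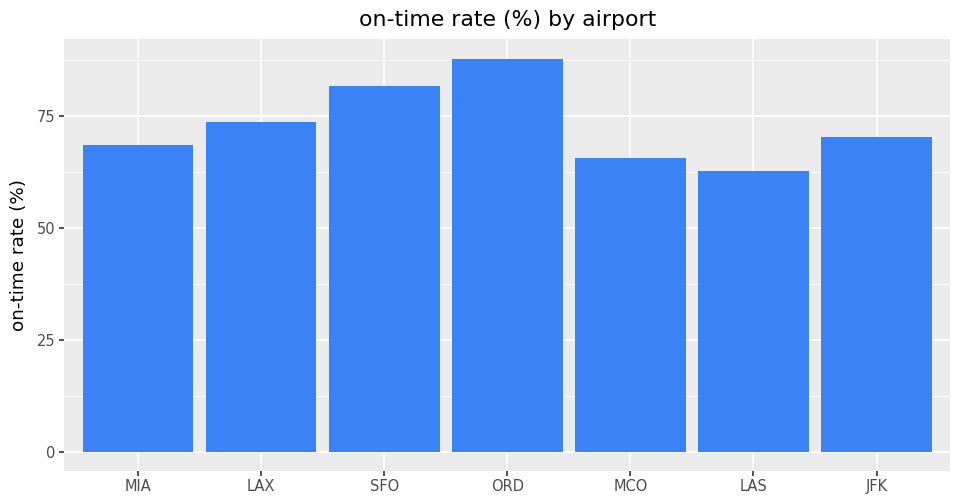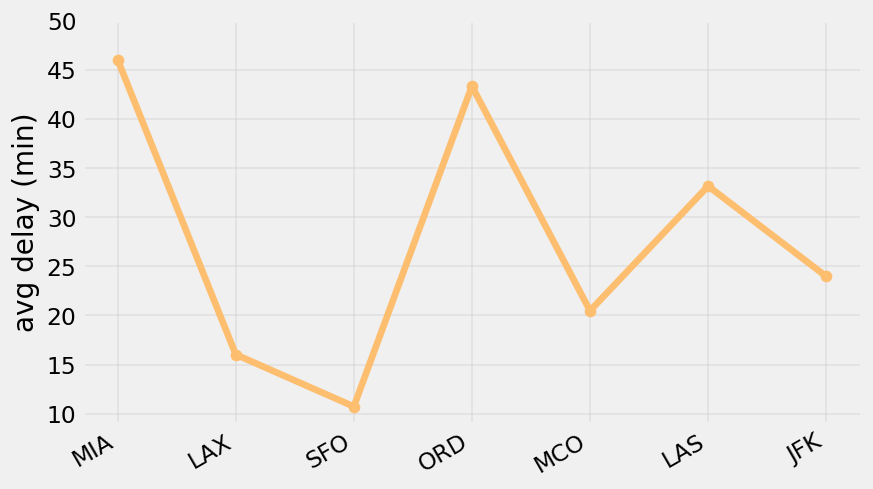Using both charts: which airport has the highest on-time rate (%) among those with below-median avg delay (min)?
Chart 2 median avg delay (min) ≈ 25; below-median airports: LAX, SFO, MCO. Among those, SFO has the highest on-time rate (%) (≈ 80).

SFO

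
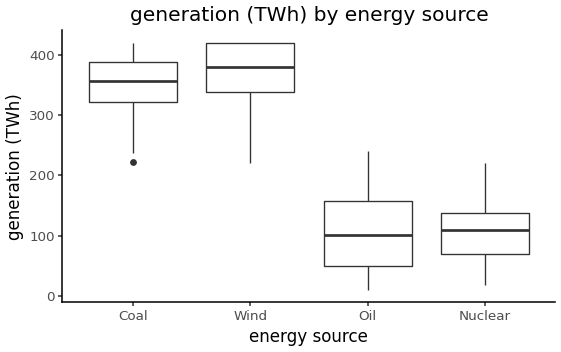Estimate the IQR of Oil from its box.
≈ 100

Q3 ≈ 150, Q1 ≈ 50; IQR ≈ 100.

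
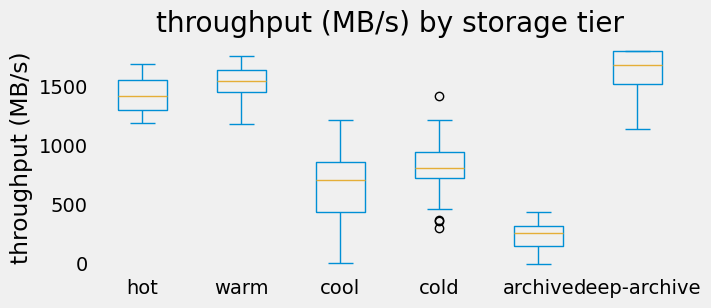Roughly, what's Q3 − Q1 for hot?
Q3 ≈ 1600, Q1 ≈ 1400; IQR ≈ 200.

≈ 200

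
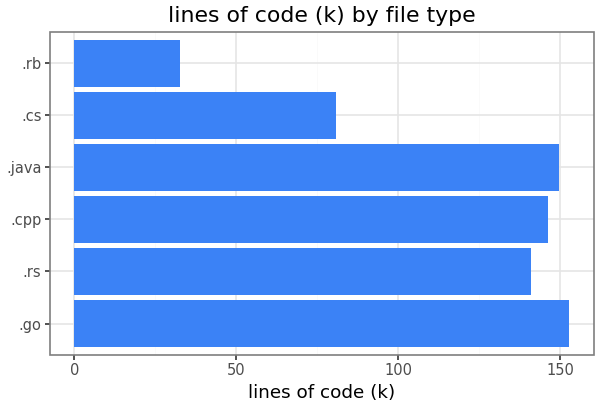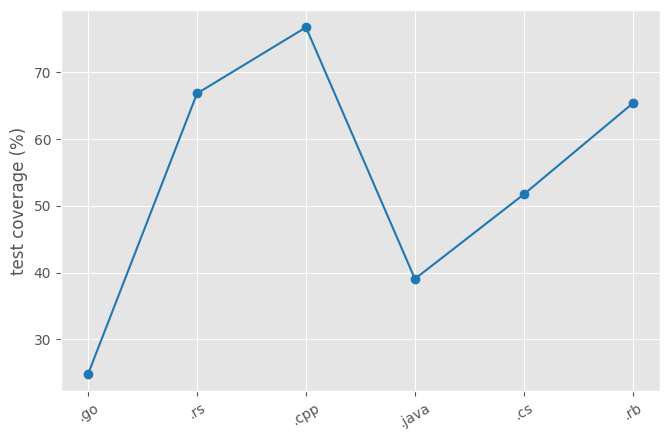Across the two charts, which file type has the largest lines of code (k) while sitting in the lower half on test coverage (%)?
Chart 2 median test coverage (%) ≈ 60; below-median file types: .go, .java, .cs. Among those, .go has the highest lines of code (k) (≈ 160).

.go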